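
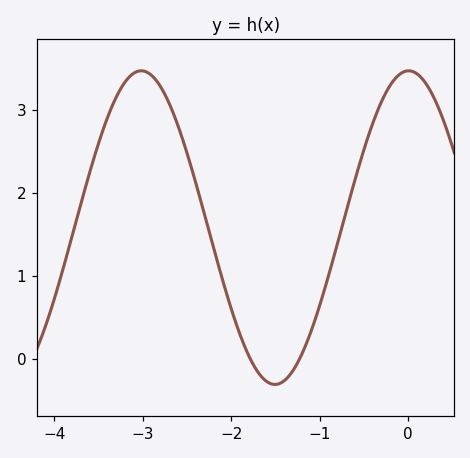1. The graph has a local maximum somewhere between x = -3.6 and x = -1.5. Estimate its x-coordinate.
-3.02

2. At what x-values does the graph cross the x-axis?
-1.78, -1.23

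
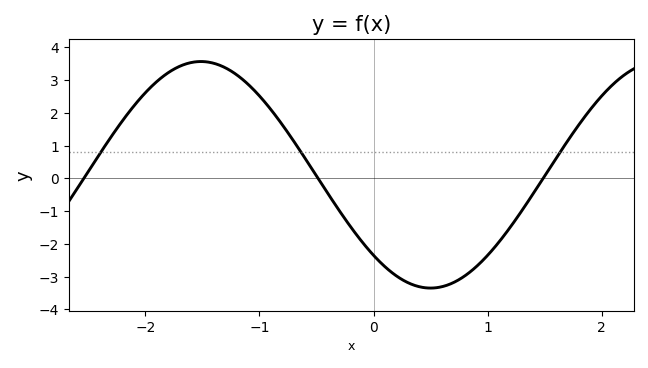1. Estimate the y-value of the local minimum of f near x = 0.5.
-3.3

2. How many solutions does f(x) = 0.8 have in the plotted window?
3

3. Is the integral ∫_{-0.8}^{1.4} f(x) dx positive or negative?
negative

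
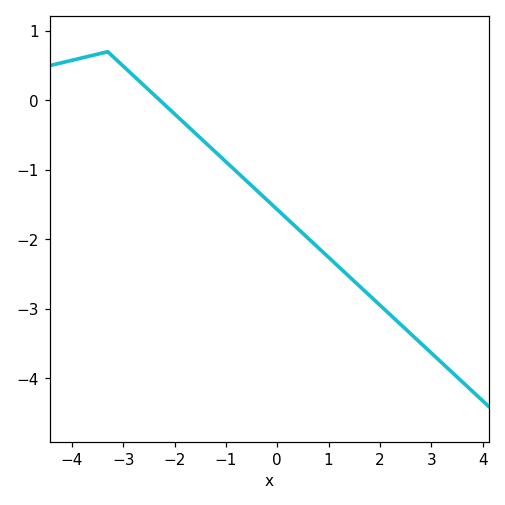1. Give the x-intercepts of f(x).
-2.28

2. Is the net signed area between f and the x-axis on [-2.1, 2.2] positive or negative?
negative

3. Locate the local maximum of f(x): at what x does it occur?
-3.3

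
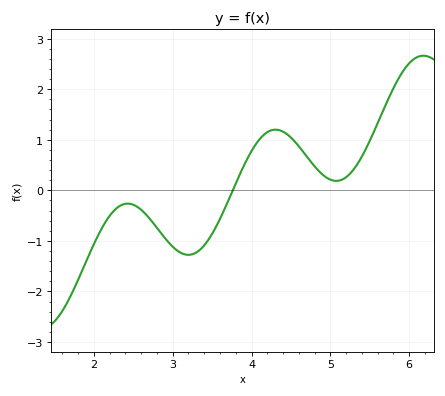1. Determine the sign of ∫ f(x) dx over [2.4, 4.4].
negative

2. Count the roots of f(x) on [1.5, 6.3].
1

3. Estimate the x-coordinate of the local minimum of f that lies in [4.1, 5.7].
5.07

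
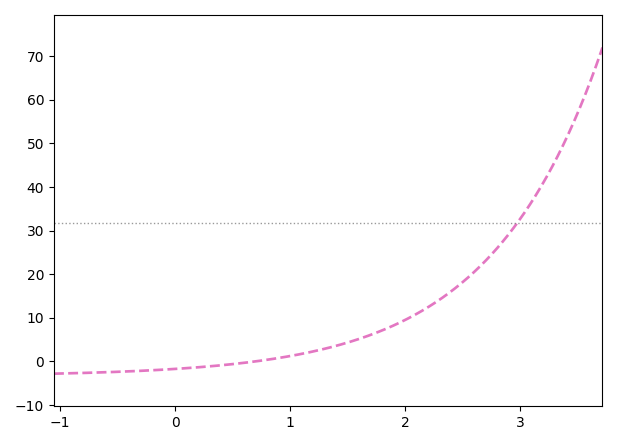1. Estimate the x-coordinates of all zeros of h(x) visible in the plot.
0.699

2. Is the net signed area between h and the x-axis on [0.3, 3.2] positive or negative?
positive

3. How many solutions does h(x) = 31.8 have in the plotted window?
1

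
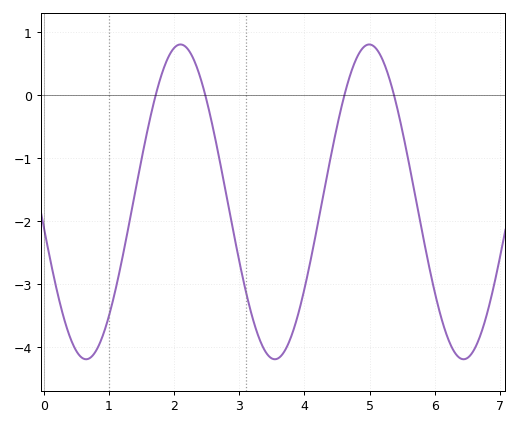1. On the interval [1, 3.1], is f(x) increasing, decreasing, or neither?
neither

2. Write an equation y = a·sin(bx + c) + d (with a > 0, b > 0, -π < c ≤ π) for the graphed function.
y = 2.5sin(2.2x - 3) - 1.69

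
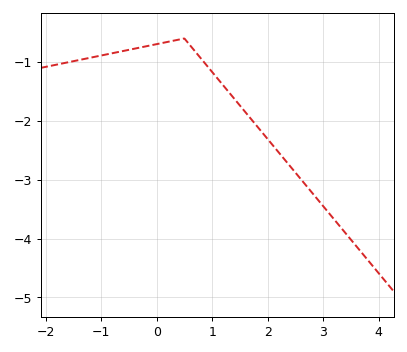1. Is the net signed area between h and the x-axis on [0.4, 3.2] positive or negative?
negative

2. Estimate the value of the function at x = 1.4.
-1.63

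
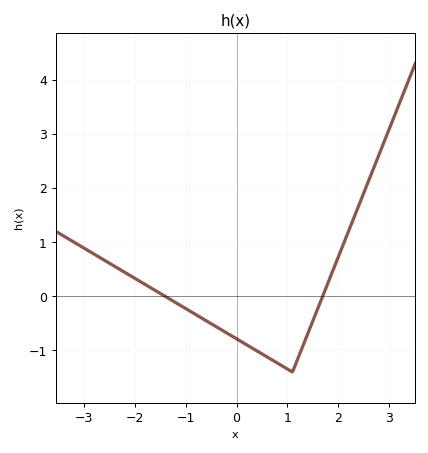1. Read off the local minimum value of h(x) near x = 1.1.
-1.4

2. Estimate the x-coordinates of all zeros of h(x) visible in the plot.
-1.41, 1.69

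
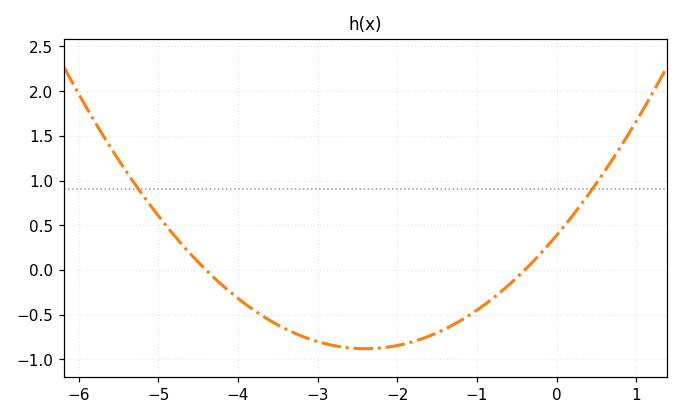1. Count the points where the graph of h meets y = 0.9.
2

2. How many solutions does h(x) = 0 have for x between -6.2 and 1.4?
2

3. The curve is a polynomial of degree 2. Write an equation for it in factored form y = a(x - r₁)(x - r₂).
y = 0.22(x + 4.4)(x + 0.4)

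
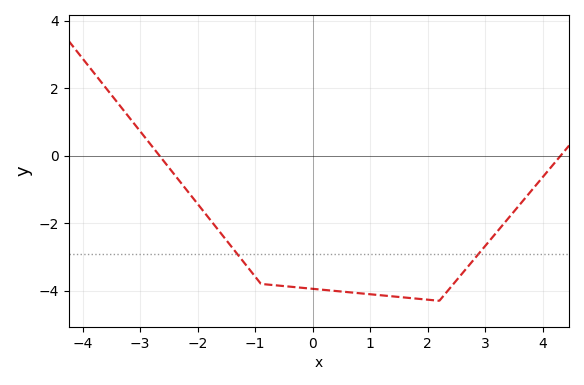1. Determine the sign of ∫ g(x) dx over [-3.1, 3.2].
negative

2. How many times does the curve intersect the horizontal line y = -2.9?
2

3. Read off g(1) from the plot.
-4.2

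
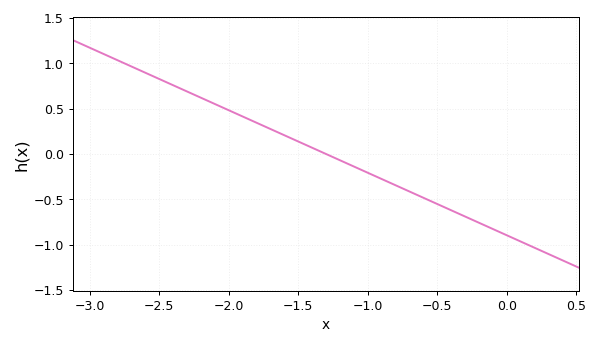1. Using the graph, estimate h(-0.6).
-0.483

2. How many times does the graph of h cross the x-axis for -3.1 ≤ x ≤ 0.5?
1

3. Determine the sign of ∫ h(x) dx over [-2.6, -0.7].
positive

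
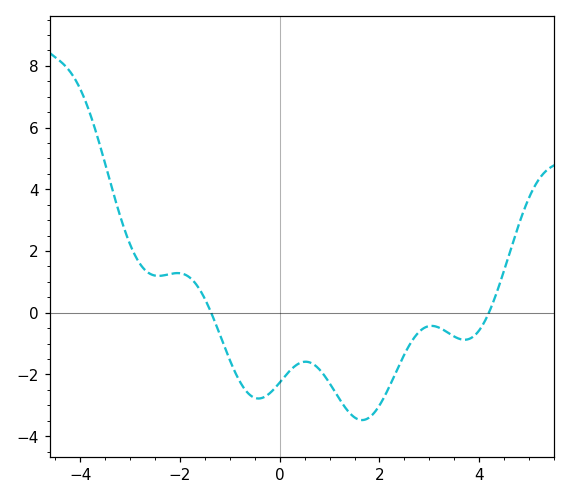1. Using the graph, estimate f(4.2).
0.024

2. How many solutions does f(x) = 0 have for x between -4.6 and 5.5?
2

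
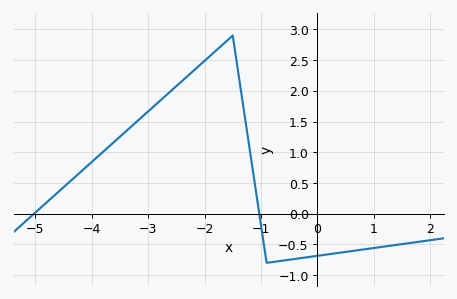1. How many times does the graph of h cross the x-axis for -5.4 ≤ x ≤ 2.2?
2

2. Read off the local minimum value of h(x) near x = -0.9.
-0.8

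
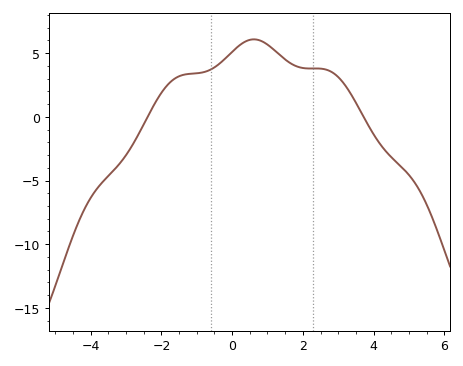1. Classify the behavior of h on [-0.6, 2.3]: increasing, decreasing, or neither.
neither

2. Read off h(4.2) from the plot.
-2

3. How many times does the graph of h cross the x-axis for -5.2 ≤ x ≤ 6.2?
2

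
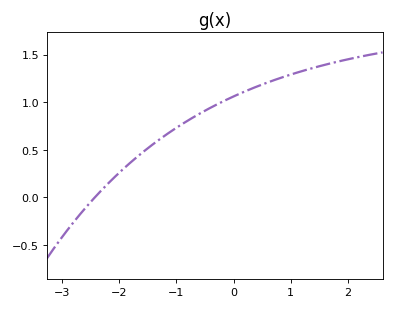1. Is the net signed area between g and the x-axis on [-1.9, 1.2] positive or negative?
positive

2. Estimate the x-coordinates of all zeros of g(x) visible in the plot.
-2.43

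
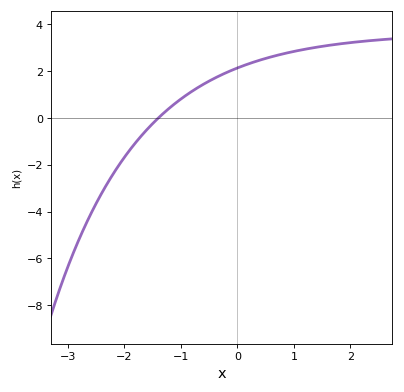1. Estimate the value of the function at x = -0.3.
1.81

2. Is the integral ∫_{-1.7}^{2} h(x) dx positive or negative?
positive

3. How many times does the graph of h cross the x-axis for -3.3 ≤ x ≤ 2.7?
1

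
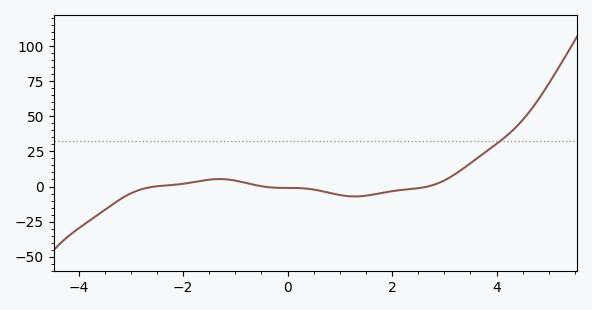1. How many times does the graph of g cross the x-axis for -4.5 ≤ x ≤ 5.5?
3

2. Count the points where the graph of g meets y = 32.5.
1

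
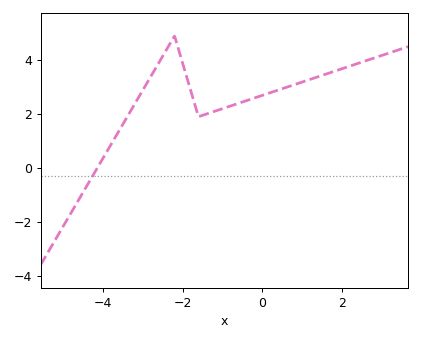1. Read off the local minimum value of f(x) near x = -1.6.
1.9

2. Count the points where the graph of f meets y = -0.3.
1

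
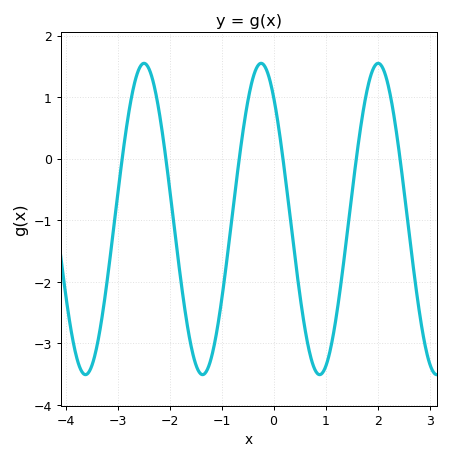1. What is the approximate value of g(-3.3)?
-2.6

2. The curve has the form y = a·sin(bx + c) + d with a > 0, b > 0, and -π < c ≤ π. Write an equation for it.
y = 2.53sin(2.8x + 2.2) - 0.98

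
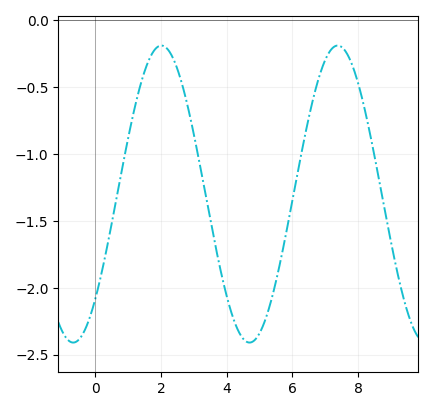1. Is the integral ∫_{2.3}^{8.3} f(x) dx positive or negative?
negative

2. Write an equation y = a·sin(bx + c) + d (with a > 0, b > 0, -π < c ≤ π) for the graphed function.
y = 1.11sin(1.17x - 0.782) - 1.3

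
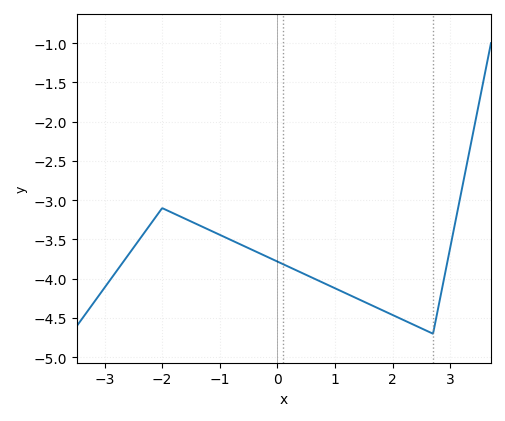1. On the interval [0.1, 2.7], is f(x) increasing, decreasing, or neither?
decreasing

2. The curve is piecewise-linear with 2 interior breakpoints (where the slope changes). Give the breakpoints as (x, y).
(-2, -3.1); (2.7, -4.7)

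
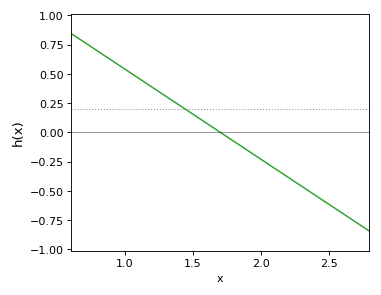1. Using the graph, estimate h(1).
0.54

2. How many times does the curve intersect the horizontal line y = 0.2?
1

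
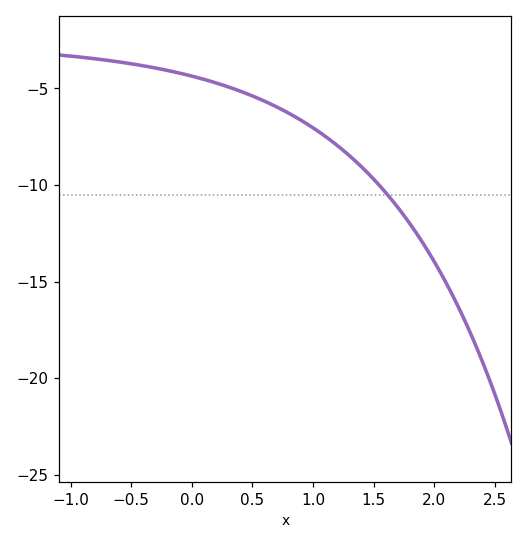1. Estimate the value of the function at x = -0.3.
-3.94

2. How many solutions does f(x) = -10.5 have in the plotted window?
1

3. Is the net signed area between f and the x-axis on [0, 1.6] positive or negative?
negative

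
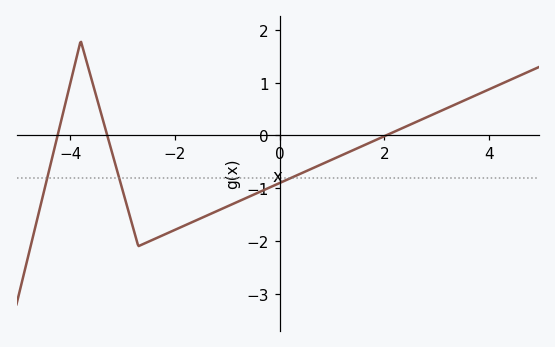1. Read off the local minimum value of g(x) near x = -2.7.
-2.1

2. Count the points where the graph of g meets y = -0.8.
3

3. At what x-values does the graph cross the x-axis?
-4.24, -3.29, 2.03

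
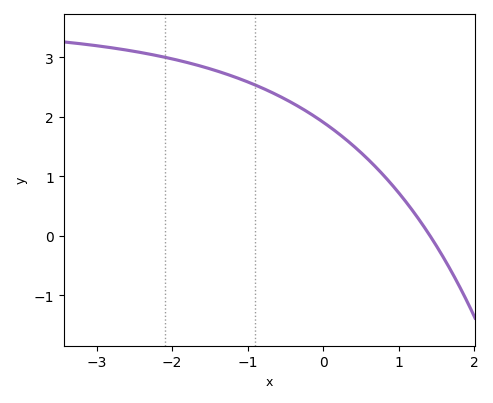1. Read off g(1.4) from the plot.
0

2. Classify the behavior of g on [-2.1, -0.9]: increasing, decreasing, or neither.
decreasing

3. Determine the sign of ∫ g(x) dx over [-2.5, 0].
positive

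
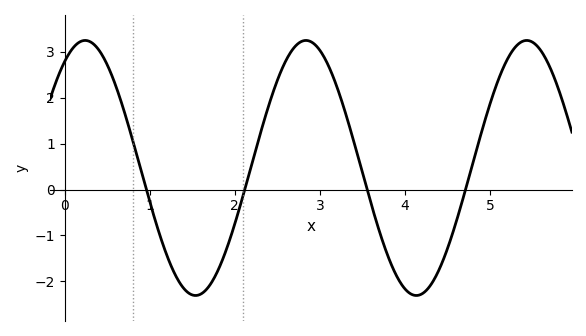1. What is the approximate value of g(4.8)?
0.582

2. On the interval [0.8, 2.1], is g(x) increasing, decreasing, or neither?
neither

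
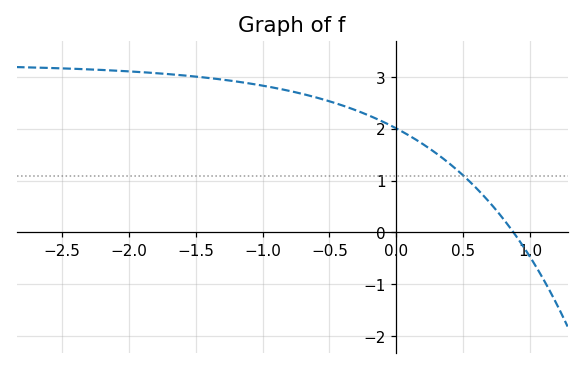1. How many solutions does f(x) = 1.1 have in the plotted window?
1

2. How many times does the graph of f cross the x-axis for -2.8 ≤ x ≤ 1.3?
1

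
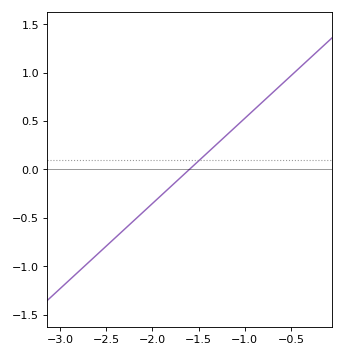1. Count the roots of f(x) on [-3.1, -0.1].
1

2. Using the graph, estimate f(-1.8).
-0.2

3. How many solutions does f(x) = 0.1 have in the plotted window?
1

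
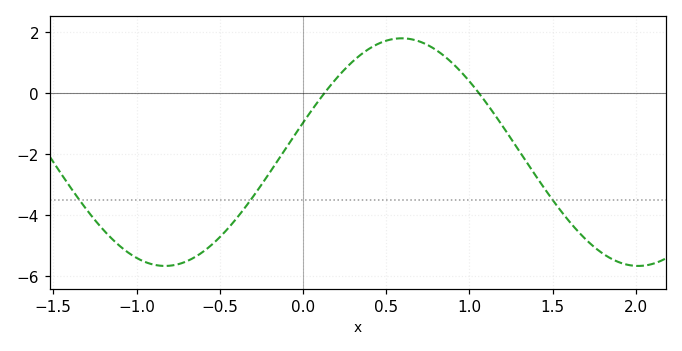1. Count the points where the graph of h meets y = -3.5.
3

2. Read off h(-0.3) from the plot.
-3.4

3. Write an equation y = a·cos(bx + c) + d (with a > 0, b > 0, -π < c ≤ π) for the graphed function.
y = 3.73cos(2.2x - 1.3) - 1.94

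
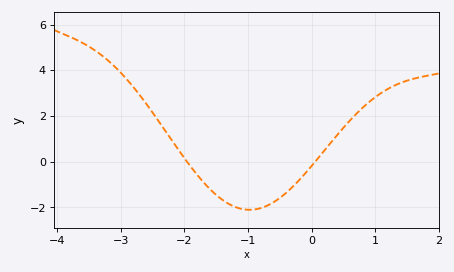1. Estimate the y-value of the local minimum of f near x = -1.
-2.1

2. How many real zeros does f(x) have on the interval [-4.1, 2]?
2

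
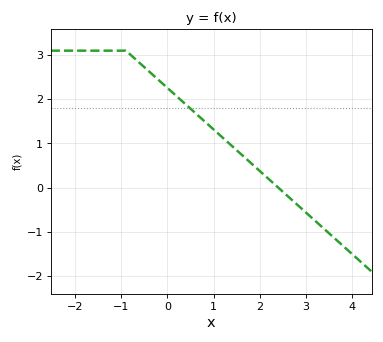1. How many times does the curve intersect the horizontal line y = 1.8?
1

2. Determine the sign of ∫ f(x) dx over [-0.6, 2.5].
positive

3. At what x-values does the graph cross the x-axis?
2.4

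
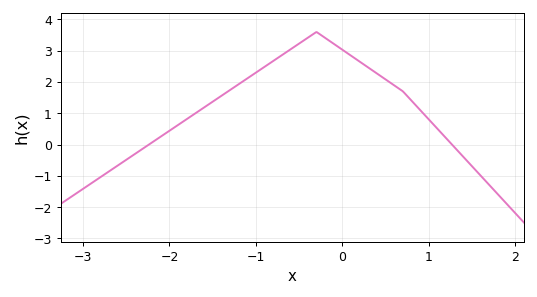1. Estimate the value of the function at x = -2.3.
-0.117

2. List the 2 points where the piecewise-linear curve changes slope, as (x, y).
(-0.3, 3.6); (0.7, 1.7)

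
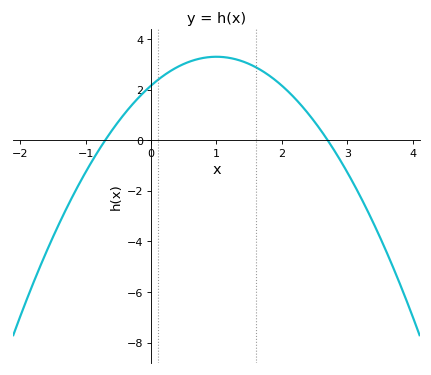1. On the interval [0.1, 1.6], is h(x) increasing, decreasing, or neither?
neither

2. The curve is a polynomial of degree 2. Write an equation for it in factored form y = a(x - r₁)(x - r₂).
y = -1.14(x + 0.7)(x - 2.7)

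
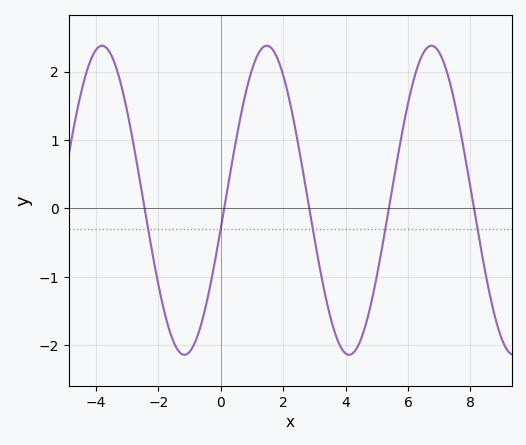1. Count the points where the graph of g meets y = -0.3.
5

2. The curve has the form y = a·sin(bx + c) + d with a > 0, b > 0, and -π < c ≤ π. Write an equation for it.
y = 2.26sin(1.2x - 0.18) + 0.12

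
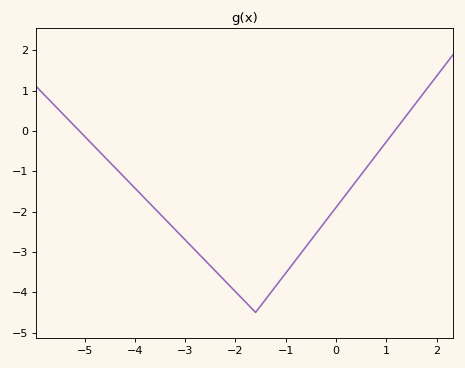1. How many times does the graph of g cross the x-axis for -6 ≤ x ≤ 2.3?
2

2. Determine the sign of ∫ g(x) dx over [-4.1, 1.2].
negative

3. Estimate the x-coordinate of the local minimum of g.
-1.6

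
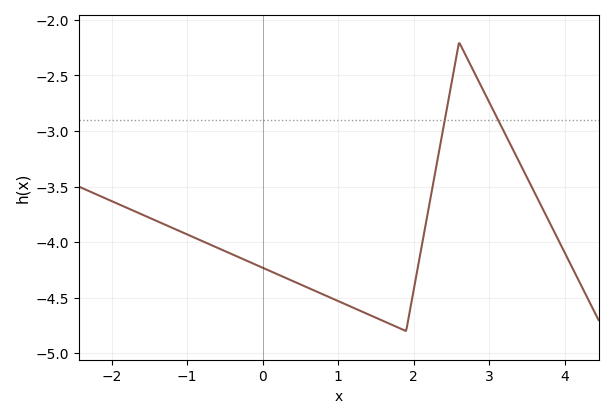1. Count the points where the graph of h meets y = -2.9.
2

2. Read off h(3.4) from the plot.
-3.3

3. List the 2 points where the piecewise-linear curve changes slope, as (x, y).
(1.9, -4.8); (2.6, -2.2)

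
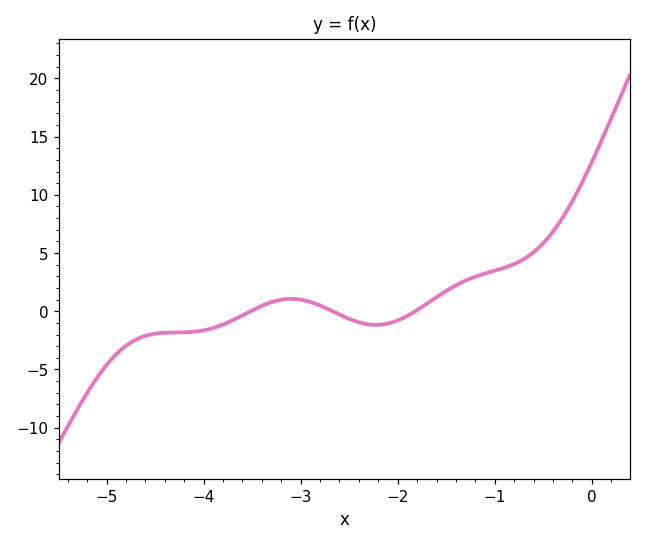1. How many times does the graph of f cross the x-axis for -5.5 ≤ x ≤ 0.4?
3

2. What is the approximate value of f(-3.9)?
-1.5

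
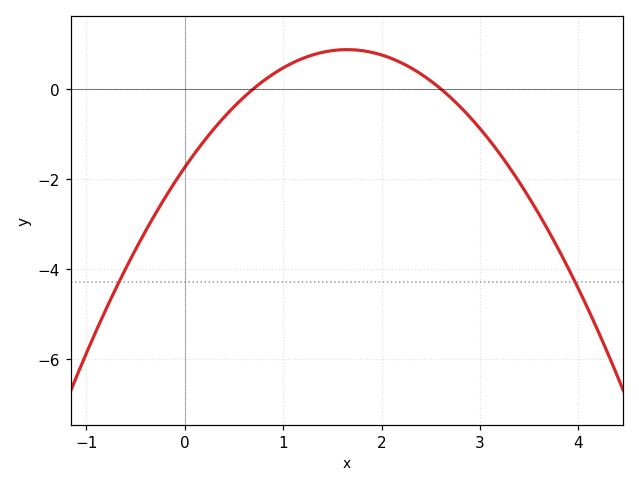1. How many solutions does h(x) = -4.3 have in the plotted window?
2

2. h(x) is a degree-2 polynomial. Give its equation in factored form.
y = -0.96(x - 0.7)(x - 2.6)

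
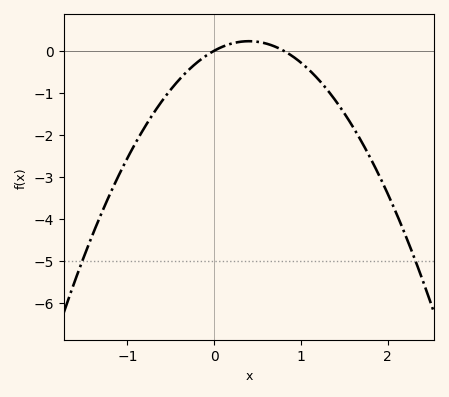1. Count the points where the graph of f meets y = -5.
2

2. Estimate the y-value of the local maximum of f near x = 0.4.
0.227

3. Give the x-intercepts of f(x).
0, 0.8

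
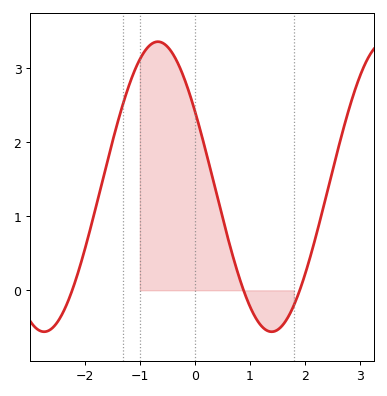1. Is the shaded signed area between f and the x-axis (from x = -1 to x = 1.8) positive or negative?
positive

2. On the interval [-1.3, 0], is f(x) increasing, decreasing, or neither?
neither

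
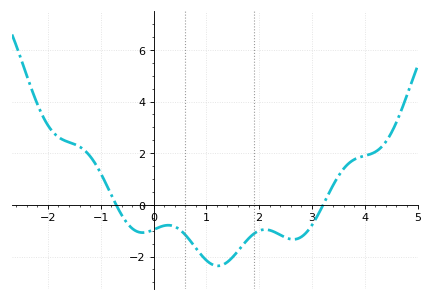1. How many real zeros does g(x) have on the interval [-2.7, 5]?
2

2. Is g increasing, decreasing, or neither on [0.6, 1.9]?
neither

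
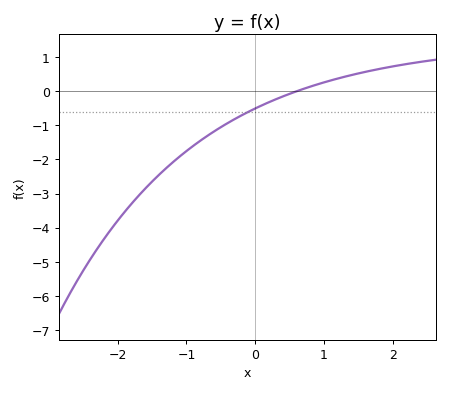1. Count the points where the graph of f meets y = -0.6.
1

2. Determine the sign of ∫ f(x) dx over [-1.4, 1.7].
negative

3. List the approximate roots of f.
0.611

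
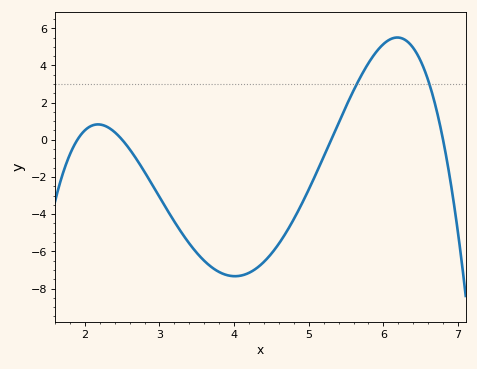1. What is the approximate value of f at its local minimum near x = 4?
-7.4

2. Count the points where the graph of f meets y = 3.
2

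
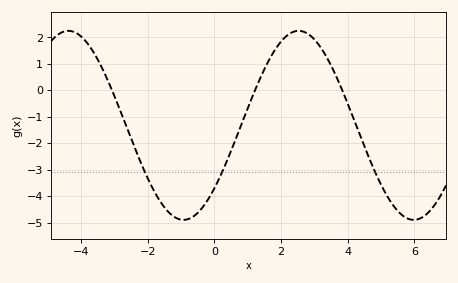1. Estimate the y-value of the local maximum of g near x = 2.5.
2.25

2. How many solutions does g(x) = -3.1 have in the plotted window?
3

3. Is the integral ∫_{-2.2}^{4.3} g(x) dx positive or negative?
negative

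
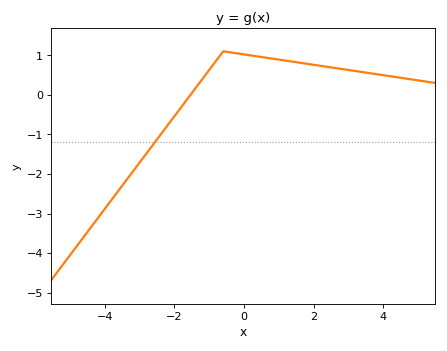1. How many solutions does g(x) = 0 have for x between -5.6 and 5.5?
1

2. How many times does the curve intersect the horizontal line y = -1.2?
1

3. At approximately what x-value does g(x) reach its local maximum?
-0.6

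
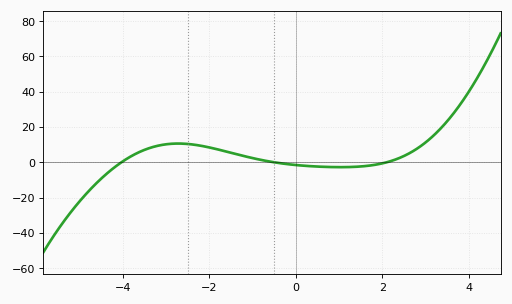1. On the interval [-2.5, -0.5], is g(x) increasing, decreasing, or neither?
decreasing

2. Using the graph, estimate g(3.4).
20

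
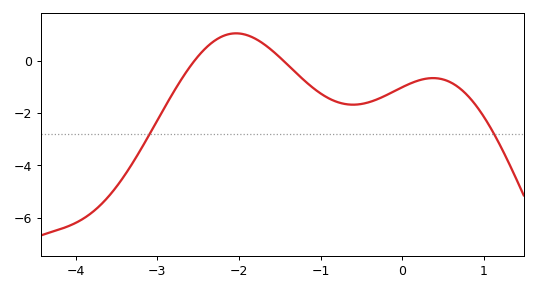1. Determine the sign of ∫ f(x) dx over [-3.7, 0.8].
negative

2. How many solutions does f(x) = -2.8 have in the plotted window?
2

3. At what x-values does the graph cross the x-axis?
-2.5, -1.5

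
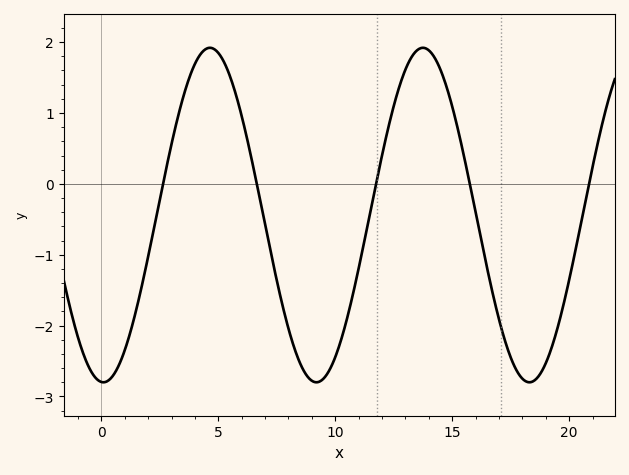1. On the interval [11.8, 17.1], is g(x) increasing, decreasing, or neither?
neither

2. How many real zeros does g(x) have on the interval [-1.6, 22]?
5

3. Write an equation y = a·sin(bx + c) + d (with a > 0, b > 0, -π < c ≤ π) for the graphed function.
y = 2.36sin(0.69x - 1.6) - 0.44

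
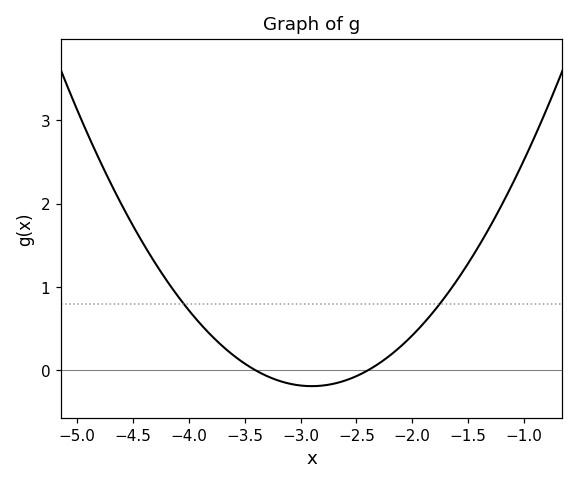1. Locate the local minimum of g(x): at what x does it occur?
-2.9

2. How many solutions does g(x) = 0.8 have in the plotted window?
2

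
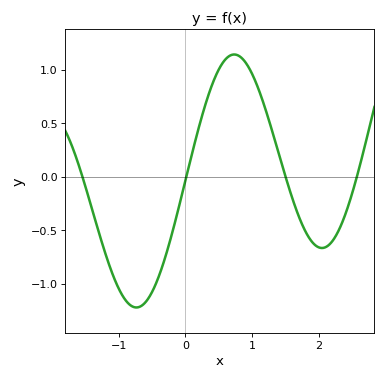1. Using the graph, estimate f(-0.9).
-1.15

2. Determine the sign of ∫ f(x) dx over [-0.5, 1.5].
positive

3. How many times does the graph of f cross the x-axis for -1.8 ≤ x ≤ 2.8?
4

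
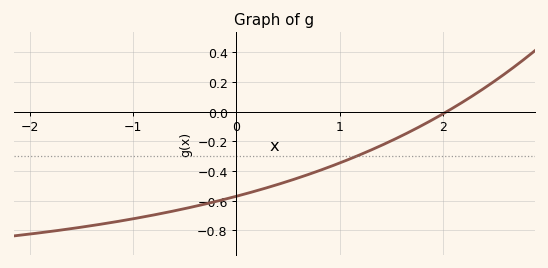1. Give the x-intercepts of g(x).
2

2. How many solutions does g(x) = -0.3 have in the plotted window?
1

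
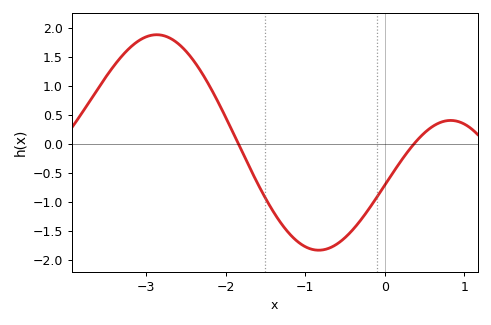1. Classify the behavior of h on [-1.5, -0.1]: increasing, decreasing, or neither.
neither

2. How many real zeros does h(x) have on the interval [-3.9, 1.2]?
2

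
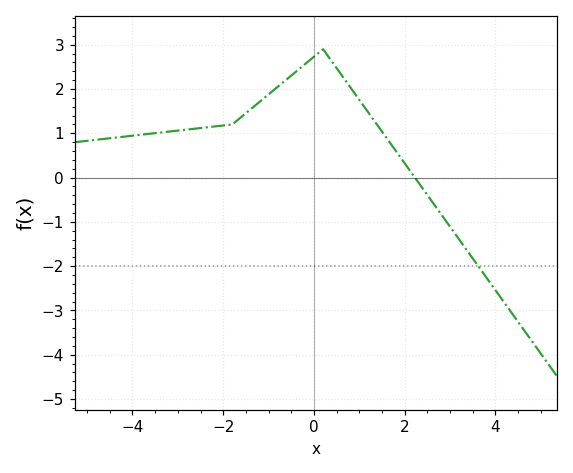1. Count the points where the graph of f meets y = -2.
1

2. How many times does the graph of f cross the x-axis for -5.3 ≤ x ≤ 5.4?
1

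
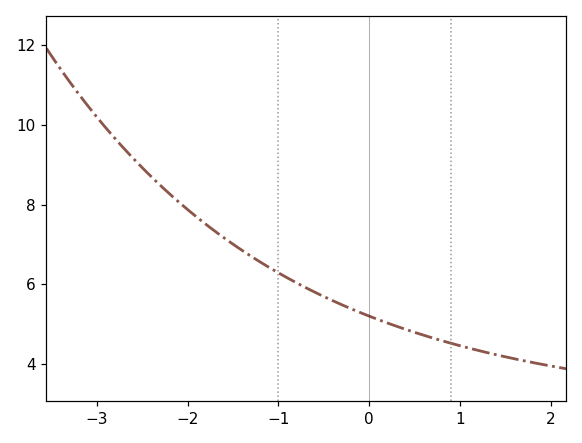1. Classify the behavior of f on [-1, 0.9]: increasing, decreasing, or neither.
decreasing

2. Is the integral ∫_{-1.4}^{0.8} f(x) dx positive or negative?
positive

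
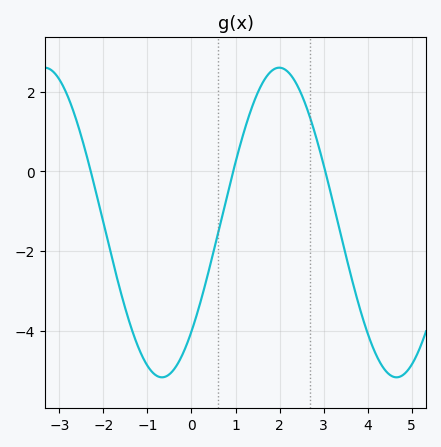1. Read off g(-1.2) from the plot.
-4.4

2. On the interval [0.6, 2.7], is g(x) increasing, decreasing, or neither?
neither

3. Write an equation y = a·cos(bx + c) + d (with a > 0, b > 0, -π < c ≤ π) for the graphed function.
y = 3.88cos(1.2x - 2.4) - 1.28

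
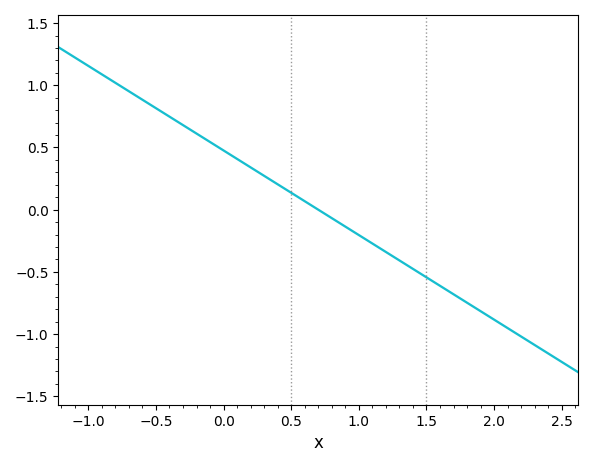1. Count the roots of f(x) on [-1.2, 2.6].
1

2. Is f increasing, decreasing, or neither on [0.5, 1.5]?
decreasing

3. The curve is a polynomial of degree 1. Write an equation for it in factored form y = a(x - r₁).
y = -0.68(x - 0.7)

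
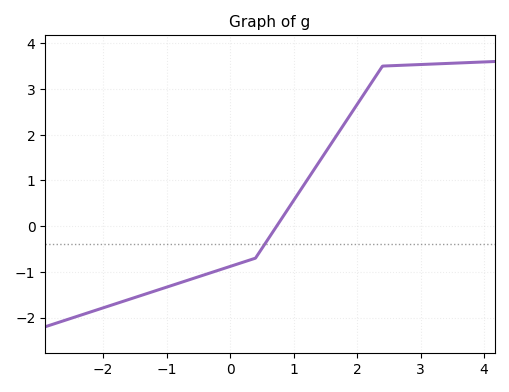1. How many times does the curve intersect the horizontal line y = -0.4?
1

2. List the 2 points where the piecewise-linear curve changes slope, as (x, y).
(0.4, -0.7); (2.4, 3.5)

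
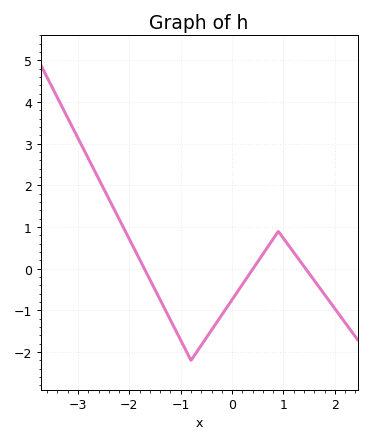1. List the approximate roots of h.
-1.7, 0.4, 1.4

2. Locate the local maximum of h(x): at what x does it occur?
0.9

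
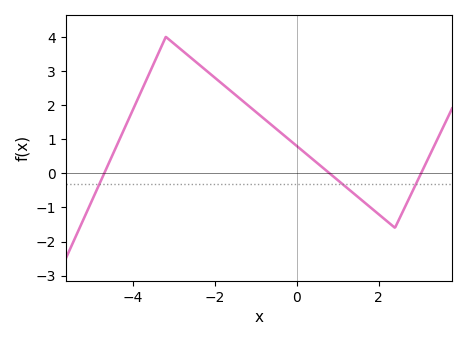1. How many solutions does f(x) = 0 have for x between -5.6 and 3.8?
3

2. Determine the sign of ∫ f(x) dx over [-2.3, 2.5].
positive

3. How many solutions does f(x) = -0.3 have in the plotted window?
3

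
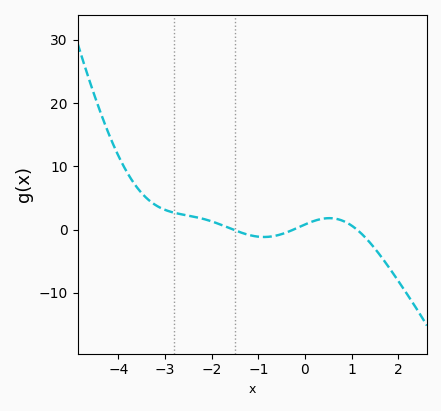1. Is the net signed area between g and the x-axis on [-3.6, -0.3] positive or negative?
positive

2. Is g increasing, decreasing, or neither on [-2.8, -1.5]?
decreasing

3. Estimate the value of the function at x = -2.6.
2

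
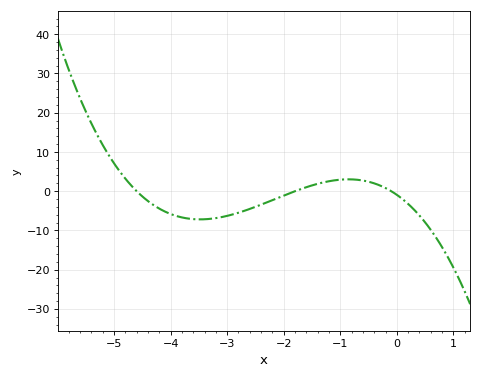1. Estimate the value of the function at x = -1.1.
3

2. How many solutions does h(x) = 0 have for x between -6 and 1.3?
3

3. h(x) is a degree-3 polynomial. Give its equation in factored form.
y = -1.13(x + 4.6)(x + 1.8)(x + 0.1)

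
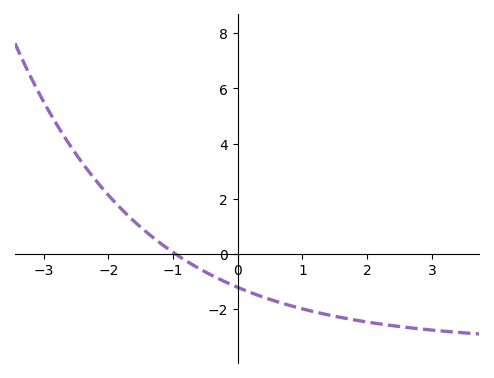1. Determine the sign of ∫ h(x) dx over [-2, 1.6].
negative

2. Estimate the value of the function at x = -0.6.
-0.6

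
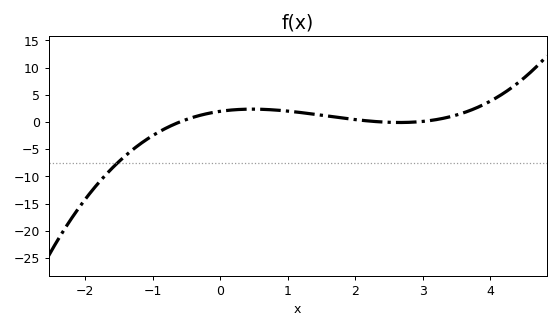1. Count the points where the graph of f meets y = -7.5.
1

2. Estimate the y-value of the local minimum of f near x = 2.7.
-0.096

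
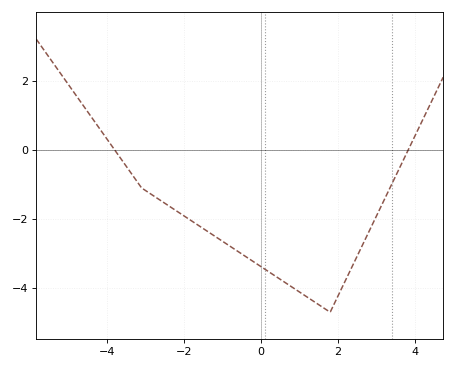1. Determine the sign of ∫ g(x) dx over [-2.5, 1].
negative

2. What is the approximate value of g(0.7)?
-3.89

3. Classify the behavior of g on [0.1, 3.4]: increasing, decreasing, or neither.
neither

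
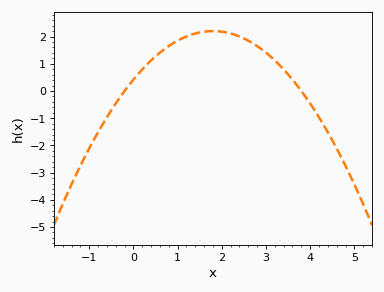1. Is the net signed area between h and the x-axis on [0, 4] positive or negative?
positive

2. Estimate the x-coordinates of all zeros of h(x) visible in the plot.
-0.2, 3.8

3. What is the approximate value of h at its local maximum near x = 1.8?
2.2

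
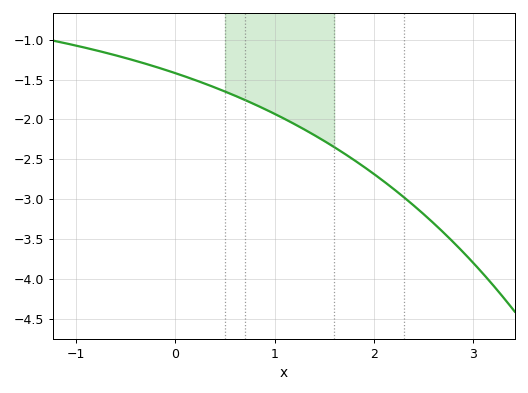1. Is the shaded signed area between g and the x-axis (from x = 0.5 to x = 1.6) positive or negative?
negative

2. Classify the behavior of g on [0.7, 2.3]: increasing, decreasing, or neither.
decreasing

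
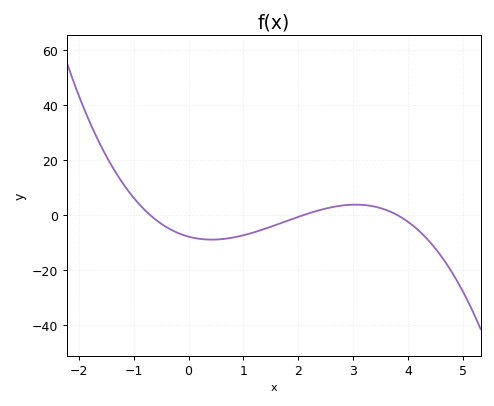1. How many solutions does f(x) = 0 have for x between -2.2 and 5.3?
3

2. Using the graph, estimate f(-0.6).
-2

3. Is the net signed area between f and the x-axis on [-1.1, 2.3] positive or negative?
negative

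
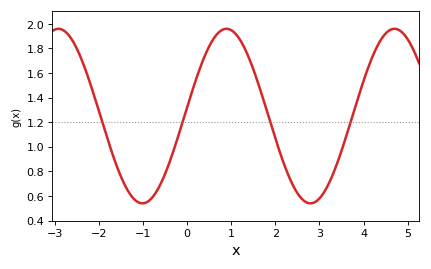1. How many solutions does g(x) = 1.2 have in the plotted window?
4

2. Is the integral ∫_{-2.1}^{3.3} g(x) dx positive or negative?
positive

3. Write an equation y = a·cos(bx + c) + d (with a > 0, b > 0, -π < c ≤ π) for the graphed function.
y = 0.71cos(1.6x - 1.5) + 1.25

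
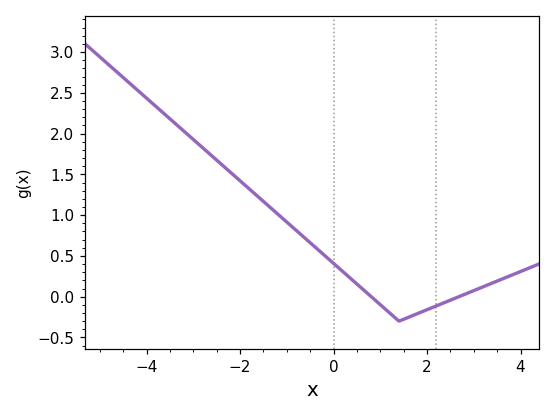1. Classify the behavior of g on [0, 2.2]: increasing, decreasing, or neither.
neither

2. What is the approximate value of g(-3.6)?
2.25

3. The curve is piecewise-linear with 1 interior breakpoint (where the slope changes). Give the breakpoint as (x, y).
(1.4, -0.3)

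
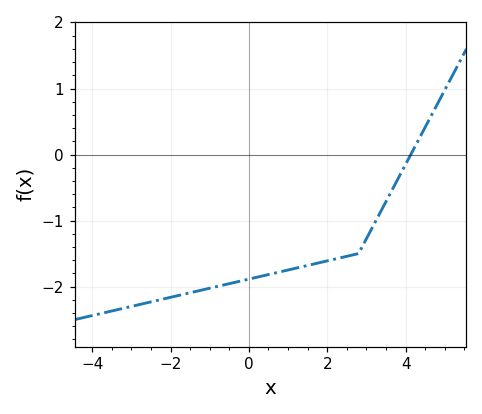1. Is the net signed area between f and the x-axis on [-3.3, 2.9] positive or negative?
negative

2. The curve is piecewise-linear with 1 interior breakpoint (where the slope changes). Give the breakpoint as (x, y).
(2.8, -1.5)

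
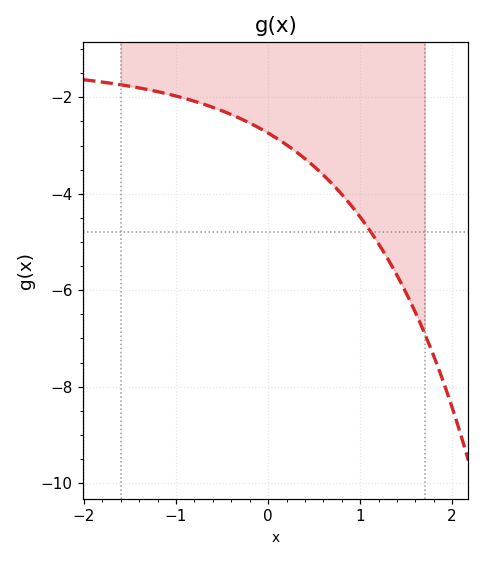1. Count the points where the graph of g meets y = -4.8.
1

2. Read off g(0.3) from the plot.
-3.12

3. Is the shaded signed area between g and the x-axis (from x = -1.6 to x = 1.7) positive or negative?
negative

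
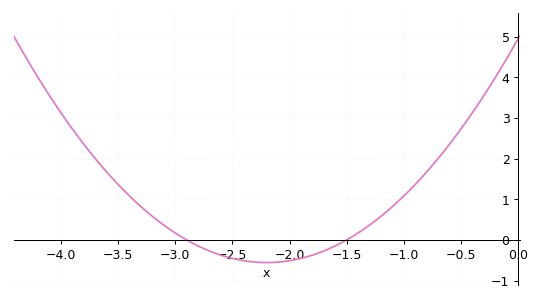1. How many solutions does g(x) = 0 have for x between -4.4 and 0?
2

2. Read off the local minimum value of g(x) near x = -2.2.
-0.559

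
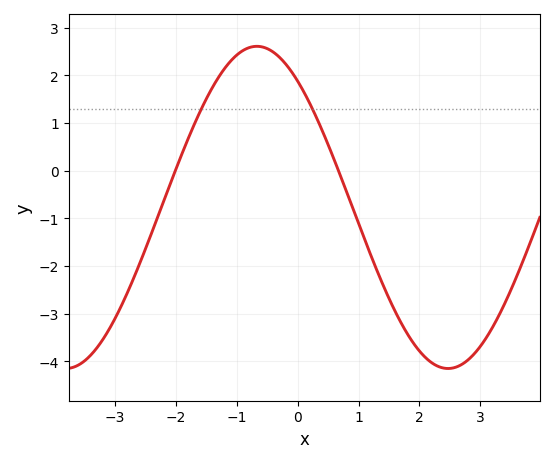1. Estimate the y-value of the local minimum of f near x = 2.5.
-4.15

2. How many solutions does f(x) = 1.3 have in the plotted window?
2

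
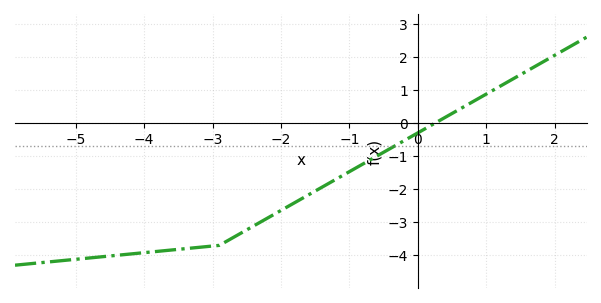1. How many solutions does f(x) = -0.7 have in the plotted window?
1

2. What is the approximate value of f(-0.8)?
-1.2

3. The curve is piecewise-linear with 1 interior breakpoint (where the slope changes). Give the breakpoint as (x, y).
(-2.9, -3.7)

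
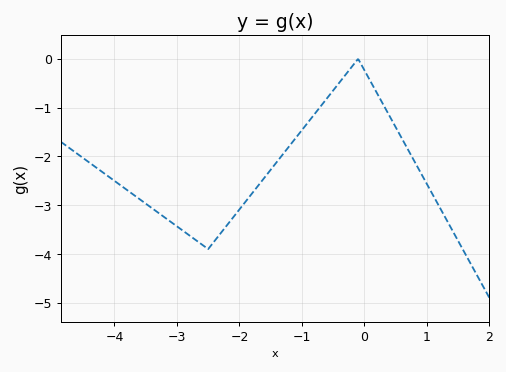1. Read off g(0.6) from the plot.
-1.6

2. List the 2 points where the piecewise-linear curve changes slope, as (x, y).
(-2.5, -3.9); (-0.1, 0)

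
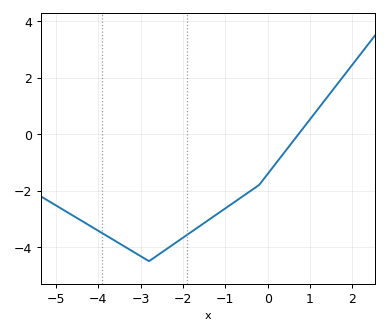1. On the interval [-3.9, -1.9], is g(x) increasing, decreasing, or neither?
neither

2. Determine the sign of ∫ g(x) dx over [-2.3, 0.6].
negative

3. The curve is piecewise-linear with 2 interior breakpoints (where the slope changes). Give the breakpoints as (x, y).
(-2.8, -4.5); (-0.2, -1.8)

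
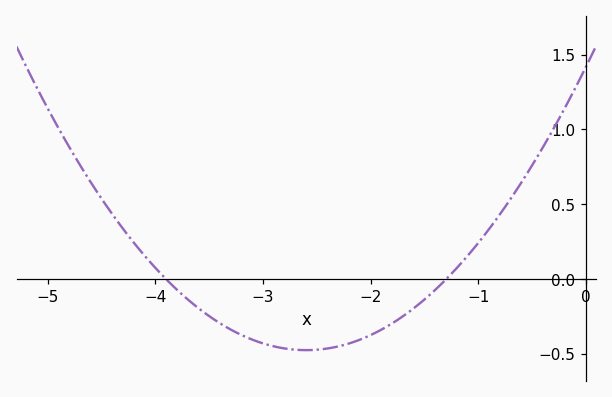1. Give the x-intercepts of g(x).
-3.9, -1.3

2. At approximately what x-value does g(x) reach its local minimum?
-2.6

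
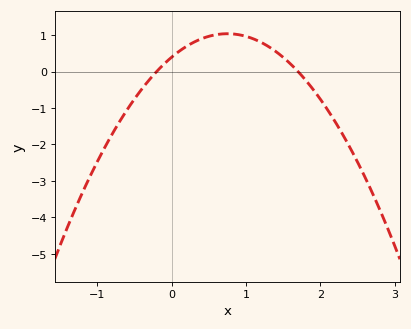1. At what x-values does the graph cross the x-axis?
-0.2, 1.7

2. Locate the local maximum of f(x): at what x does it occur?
0.75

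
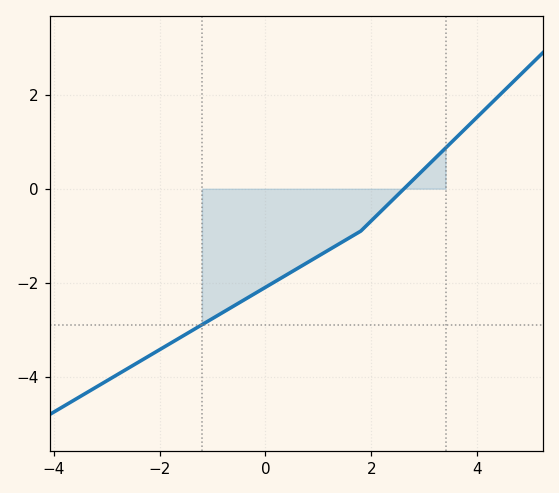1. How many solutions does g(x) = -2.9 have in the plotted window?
1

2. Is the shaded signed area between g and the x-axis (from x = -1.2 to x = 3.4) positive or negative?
negative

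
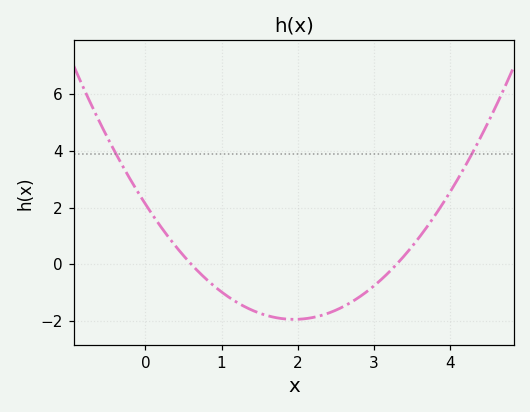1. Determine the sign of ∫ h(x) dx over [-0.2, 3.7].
negative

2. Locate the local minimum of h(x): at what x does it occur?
1.95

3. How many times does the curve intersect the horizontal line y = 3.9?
2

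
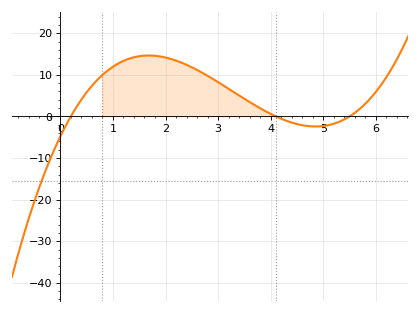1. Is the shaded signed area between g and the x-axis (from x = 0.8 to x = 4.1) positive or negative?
positive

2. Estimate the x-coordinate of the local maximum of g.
1.6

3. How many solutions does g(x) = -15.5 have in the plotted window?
1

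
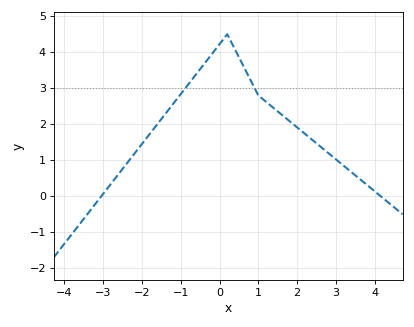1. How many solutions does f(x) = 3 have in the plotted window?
2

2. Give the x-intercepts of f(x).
-3.05, 4.16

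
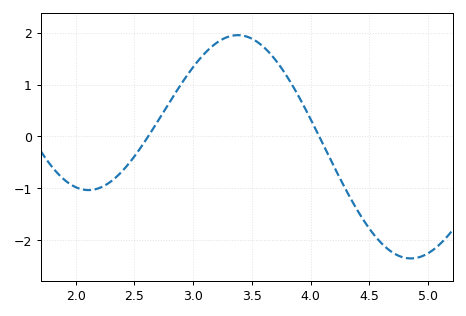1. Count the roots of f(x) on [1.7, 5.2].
2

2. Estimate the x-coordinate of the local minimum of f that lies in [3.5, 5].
4.85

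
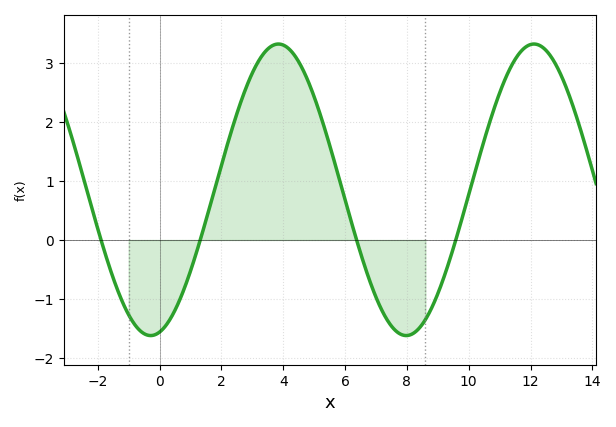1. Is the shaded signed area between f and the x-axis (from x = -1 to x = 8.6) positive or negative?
positive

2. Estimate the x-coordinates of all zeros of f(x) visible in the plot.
-1.8, 1.4, 6.4, 9.6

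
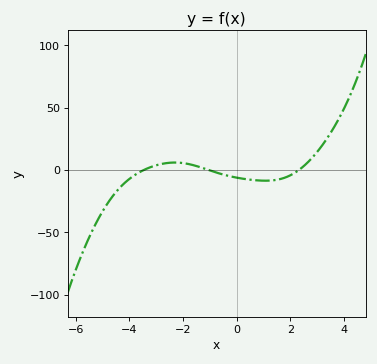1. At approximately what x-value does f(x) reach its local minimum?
1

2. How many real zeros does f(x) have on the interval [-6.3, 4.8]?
3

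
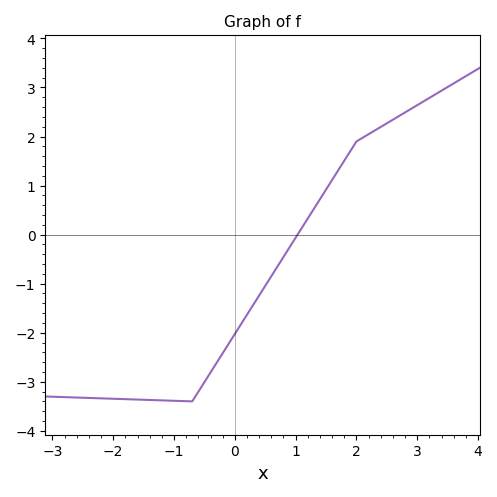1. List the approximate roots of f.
1.03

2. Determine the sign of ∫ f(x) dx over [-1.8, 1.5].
negative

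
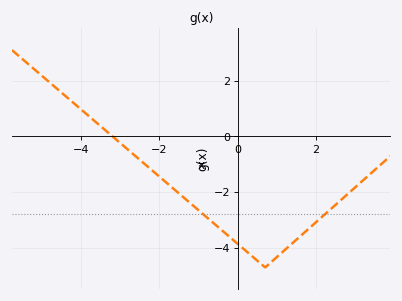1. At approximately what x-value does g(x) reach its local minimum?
0.6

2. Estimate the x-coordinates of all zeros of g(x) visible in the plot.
-3.2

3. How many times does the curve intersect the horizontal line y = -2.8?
2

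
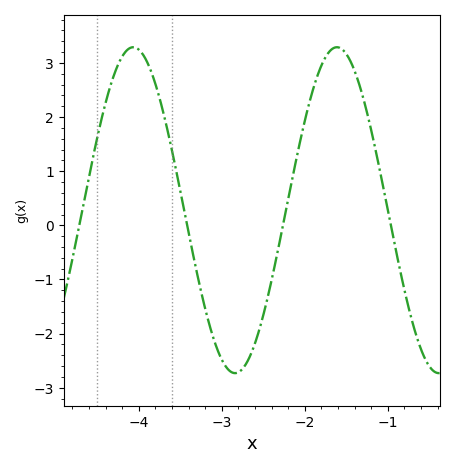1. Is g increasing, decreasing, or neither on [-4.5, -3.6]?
neither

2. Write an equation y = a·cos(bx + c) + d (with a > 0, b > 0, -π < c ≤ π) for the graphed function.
y = 3.01cos(2.6x - 2.2) + 0.28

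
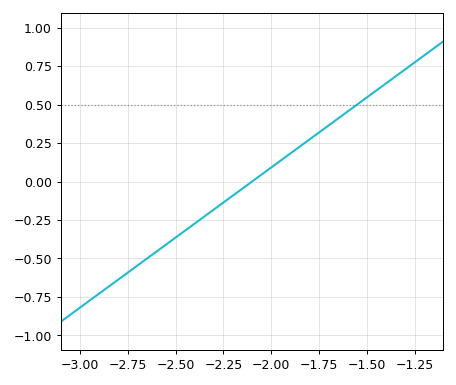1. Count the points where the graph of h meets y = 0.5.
1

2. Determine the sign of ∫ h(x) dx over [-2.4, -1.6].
positive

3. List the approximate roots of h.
-2.1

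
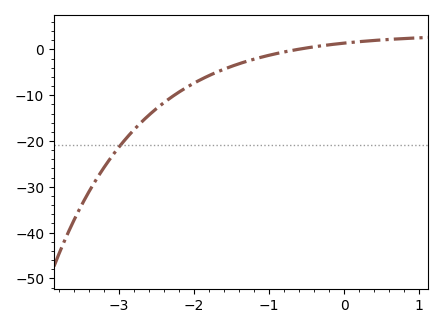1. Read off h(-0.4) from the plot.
1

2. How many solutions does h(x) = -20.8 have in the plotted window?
1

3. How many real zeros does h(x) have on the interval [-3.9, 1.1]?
1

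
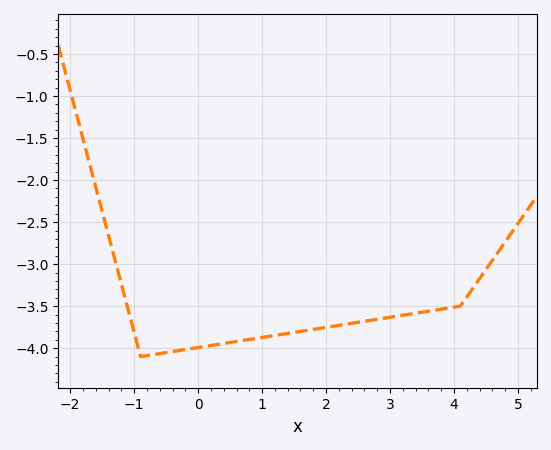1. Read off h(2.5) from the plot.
-3.69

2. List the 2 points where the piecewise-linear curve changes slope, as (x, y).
(-0.9, -4.1); (4.1, -3.5)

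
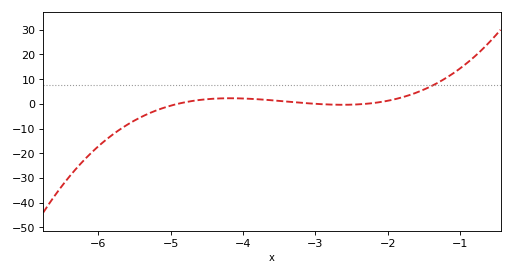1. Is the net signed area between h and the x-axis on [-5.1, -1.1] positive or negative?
positive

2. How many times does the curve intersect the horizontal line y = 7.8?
1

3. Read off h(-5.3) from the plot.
-4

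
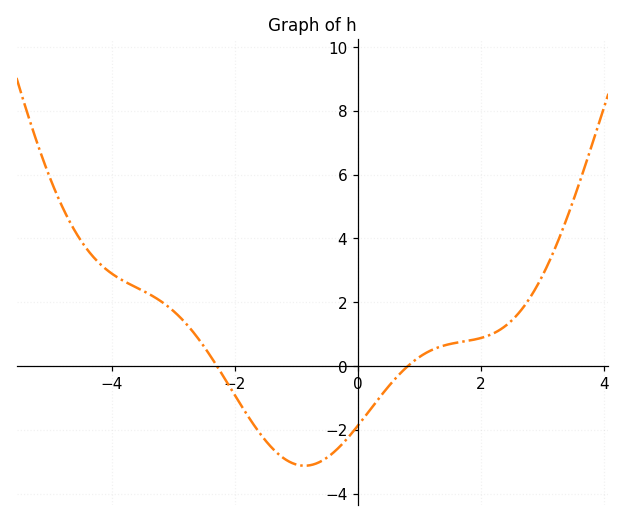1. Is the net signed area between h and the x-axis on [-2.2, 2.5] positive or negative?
negative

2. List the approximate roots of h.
-2.2, 0.8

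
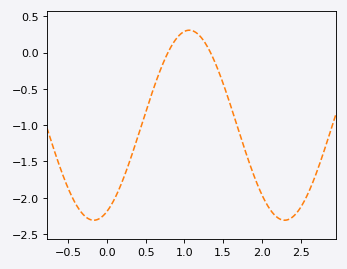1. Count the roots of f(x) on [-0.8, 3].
2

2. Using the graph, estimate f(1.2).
0.231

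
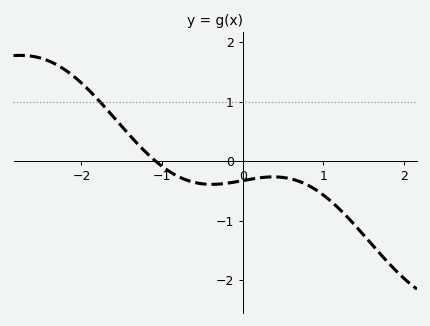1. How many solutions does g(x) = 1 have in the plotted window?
1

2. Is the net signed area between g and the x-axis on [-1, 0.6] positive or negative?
negative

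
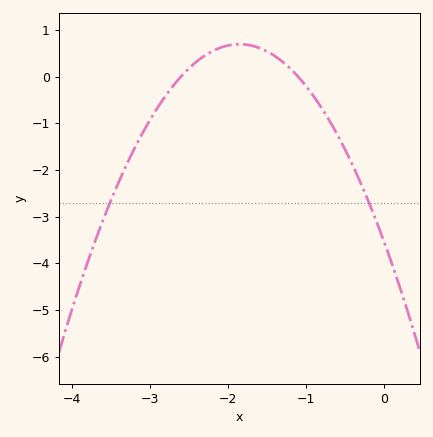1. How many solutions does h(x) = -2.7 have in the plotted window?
2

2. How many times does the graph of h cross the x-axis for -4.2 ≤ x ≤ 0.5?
2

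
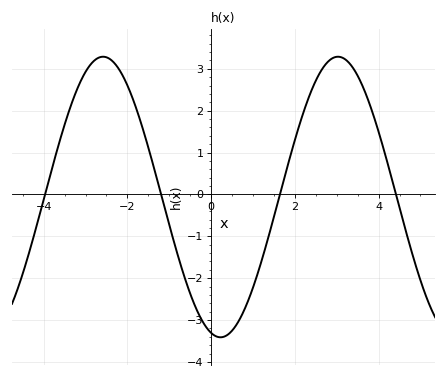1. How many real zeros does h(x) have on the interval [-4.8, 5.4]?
4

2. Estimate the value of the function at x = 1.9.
0.948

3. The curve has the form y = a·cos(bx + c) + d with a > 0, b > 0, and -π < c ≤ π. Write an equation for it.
y = 3.35cos(1.12x + 2.89) - 0.06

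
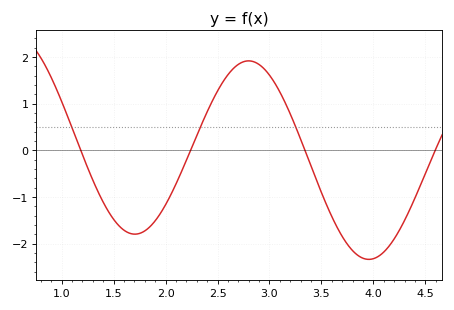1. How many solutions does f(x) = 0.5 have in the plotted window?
3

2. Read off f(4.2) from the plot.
-1.9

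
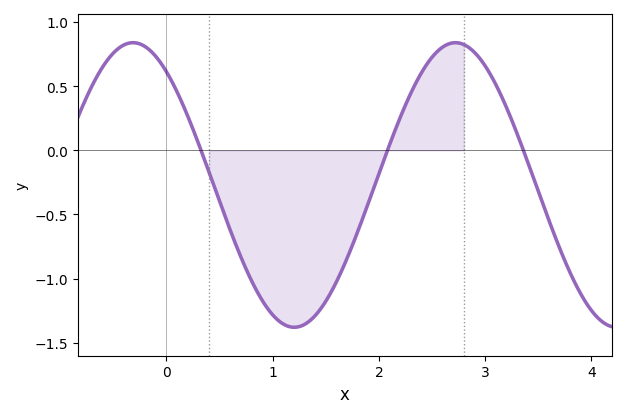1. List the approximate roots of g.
0.3, 2.1, 3.4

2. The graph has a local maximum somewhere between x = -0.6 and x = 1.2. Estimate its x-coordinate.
-0.3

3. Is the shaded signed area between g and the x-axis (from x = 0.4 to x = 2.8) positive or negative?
negative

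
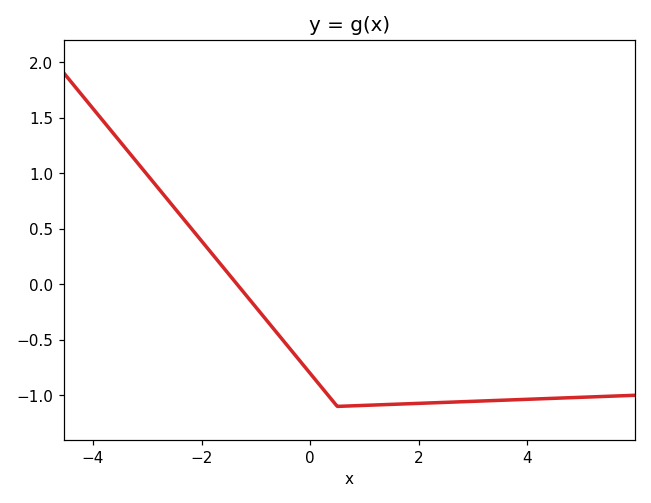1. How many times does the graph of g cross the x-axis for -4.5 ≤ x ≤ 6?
1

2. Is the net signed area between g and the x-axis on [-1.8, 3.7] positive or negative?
negative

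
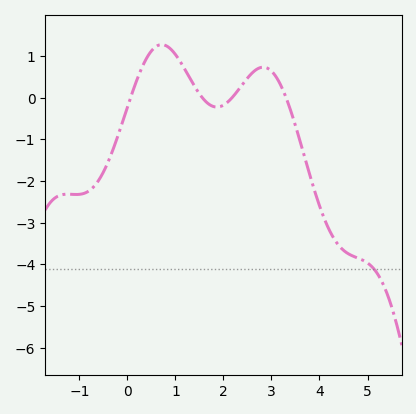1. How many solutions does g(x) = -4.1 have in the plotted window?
1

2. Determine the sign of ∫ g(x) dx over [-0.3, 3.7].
positive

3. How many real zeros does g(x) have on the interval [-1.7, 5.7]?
4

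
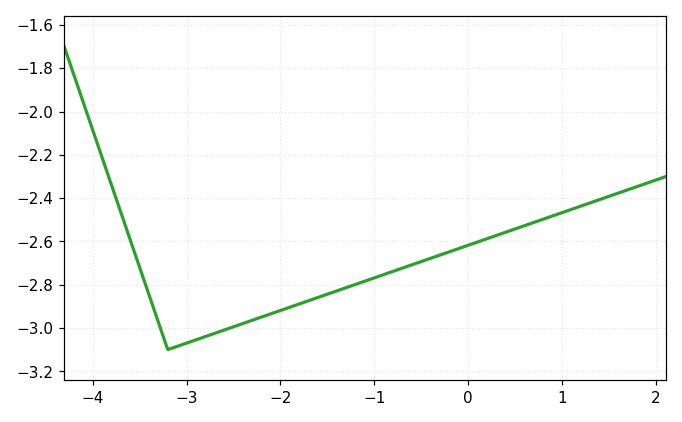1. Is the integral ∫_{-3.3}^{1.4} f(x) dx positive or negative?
negative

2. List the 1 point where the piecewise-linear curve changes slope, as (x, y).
(-3.2, -3.1)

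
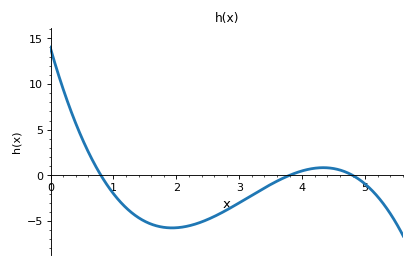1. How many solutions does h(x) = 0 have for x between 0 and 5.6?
3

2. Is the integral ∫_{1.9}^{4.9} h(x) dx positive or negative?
negative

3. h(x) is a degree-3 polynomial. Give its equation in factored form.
y = -0.95(x - 0.8)(x - 3.8)(x - 4.8)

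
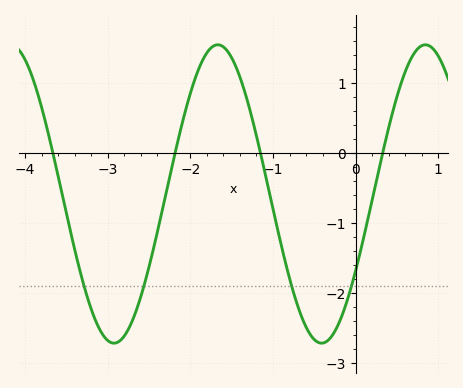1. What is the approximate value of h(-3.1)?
-2.5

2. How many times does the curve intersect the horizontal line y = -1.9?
4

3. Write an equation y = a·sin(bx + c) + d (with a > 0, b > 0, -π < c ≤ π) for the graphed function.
y = 2.13sin(2.5x - 0.54) - 0.58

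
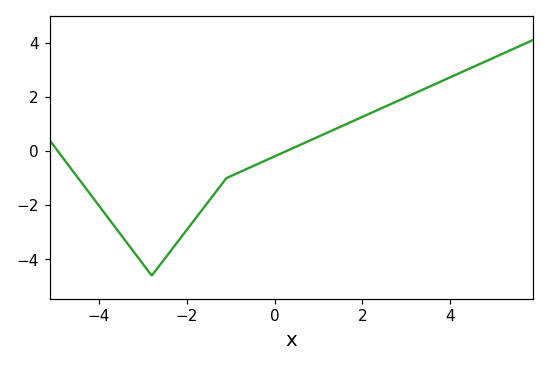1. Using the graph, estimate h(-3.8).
-2.4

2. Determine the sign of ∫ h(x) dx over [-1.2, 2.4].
positive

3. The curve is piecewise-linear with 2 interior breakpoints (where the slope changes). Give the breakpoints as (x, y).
(-2.8, -4.6); (-1.1, -1)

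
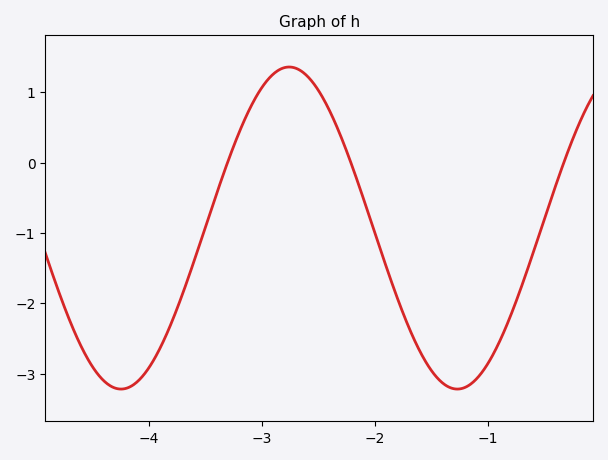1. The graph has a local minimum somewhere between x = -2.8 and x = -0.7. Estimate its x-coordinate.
-1.3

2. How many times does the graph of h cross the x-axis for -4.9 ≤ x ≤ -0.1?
3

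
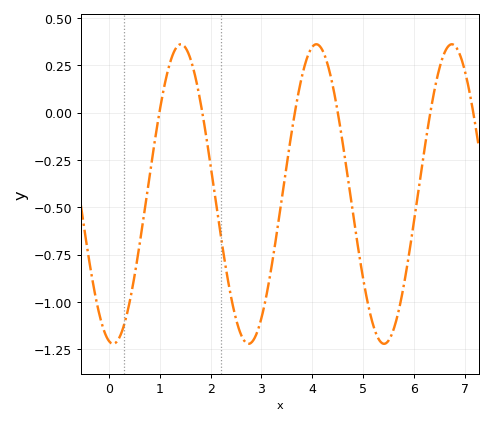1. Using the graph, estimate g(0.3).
-1.12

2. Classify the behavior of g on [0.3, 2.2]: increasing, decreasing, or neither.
neither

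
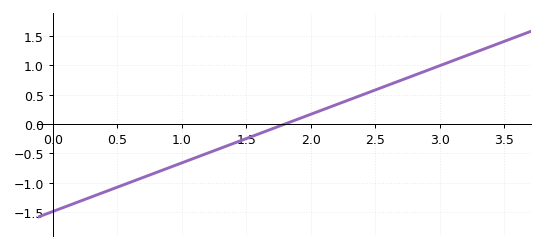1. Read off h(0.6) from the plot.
-1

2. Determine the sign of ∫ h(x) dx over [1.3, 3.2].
positive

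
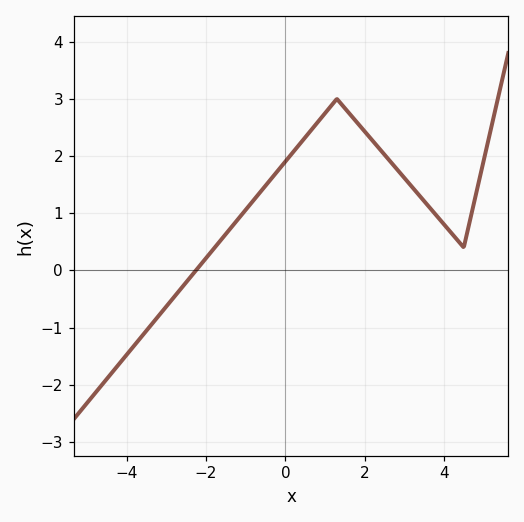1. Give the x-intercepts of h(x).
-2.25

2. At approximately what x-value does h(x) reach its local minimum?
4.5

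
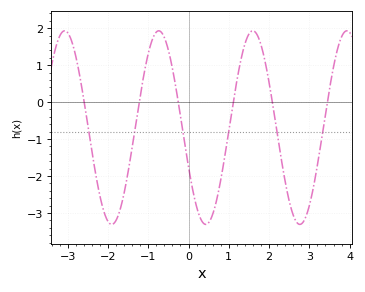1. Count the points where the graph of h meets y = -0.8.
6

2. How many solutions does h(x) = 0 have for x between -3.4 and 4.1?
6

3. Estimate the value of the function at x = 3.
-2.8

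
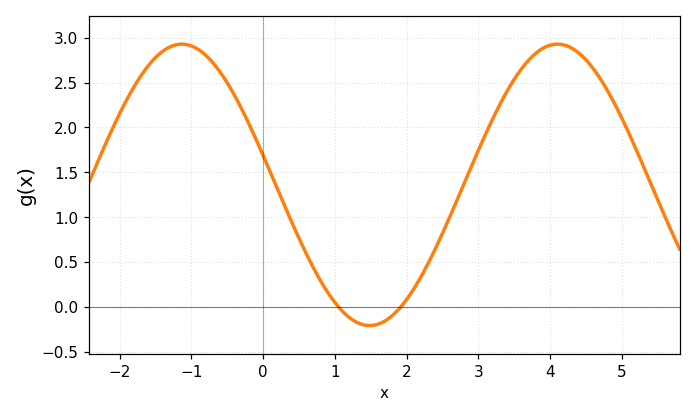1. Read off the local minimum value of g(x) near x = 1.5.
-0.21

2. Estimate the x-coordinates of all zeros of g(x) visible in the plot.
1.05, 1.92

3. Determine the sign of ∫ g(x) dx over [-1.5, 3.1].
positive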